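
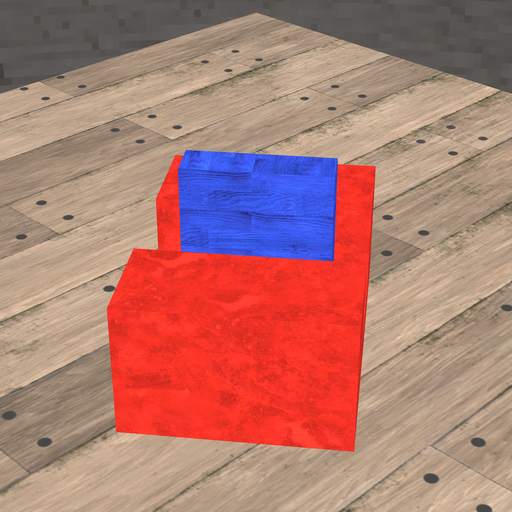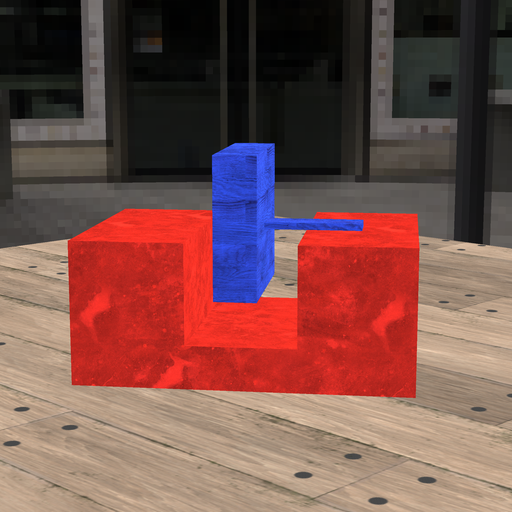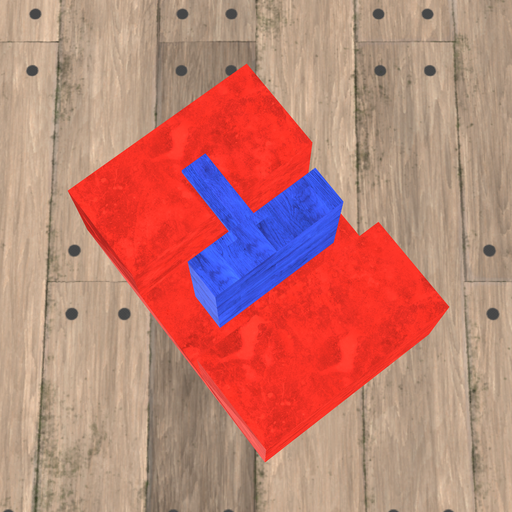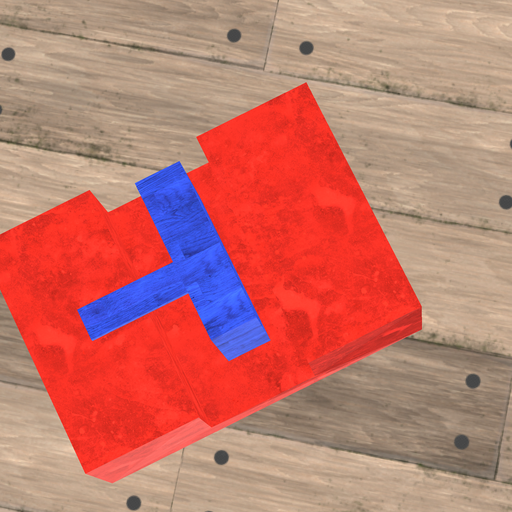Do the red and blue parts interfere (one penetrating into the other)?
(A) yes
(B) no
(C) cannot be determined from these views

(B) no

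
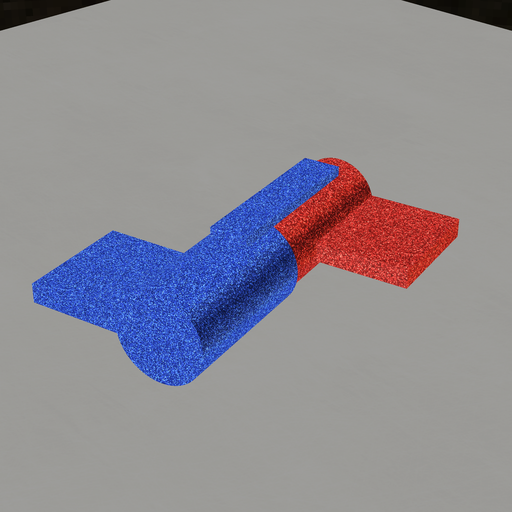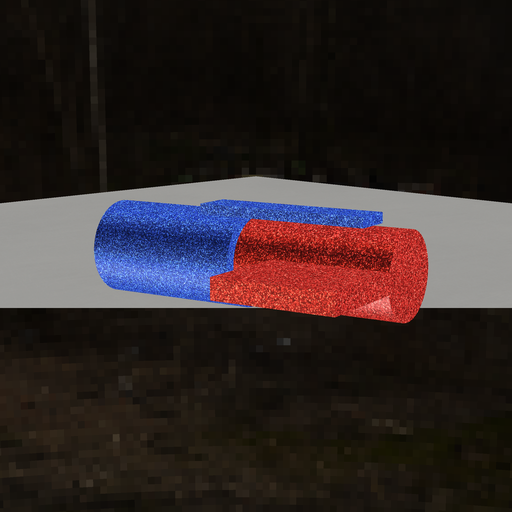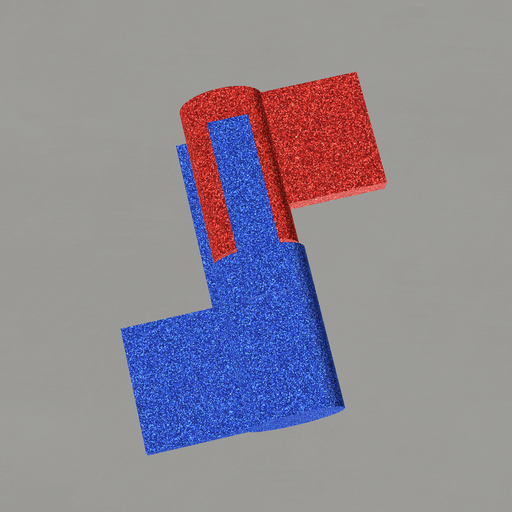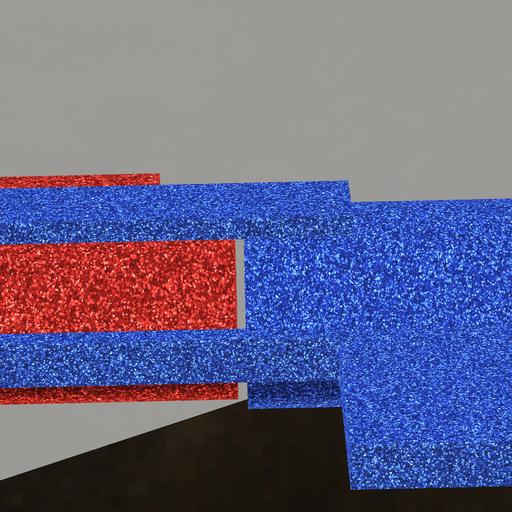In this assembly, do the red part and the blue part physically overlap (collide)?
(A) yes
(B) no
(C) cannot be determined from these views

(B) no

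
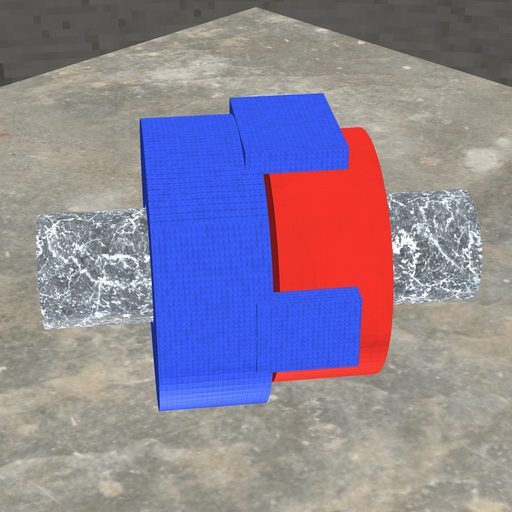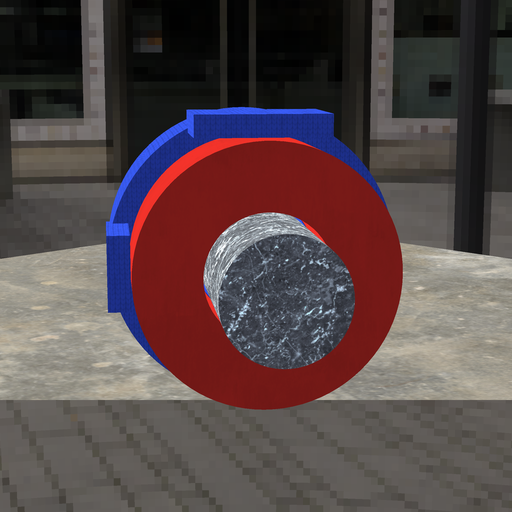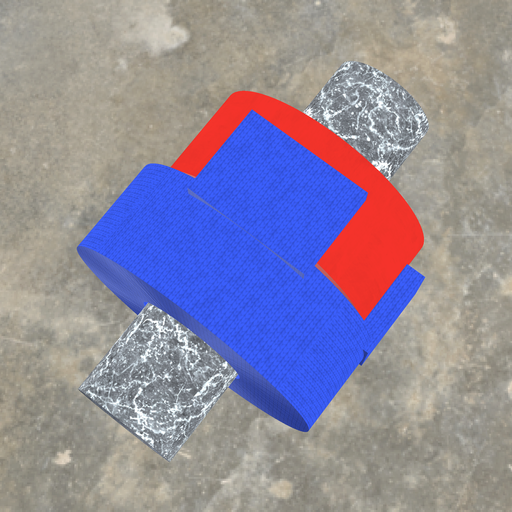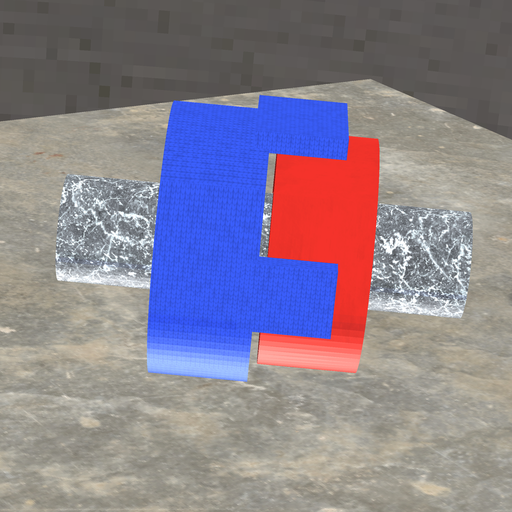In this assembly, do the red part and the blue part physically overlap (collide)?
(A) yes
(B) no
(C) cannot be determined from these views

(B) no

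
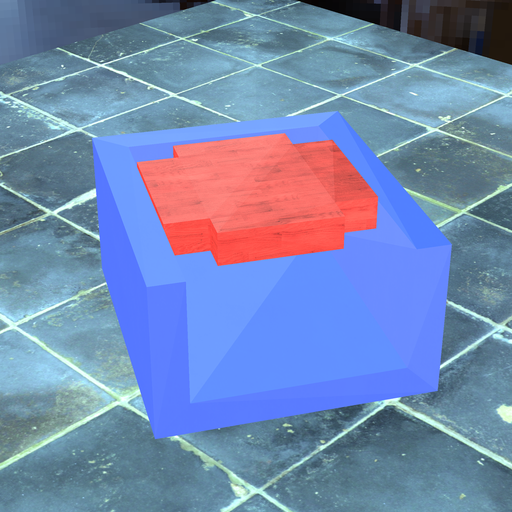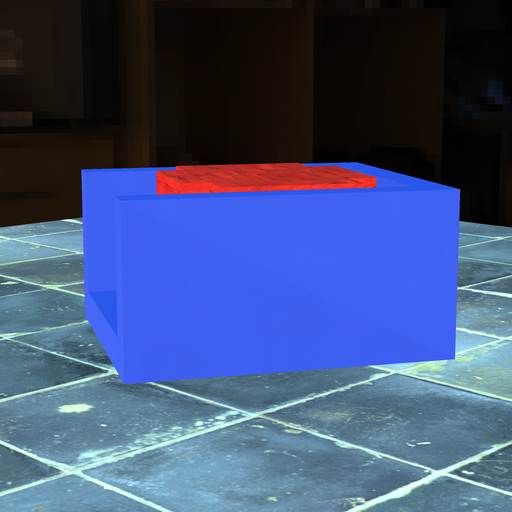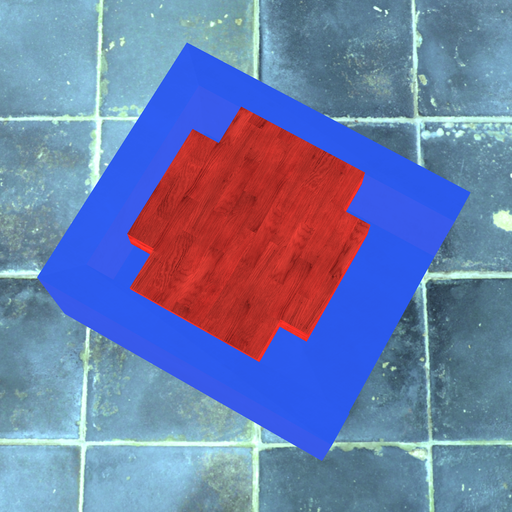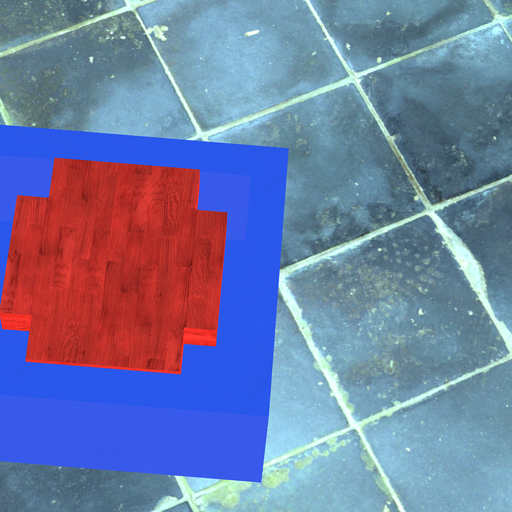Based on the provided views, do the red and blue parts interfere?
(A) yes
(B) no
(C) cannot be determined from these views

(B) no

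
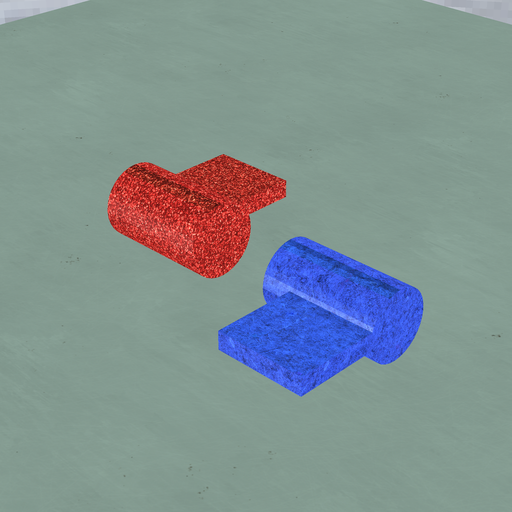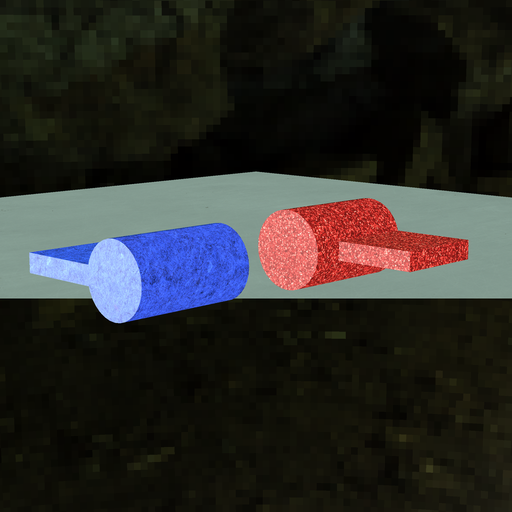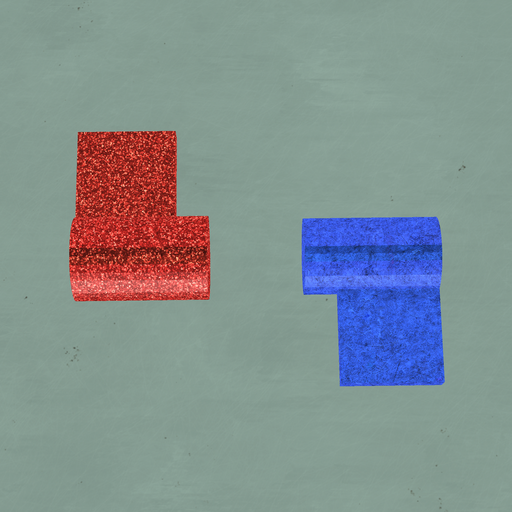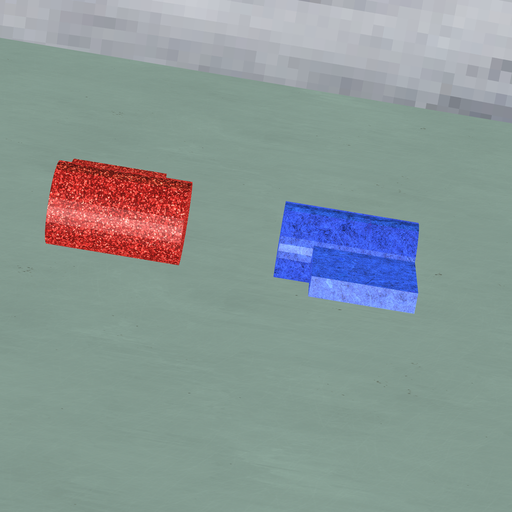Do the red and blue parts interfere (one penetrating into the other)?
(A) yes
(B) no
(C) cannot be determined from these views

(B) no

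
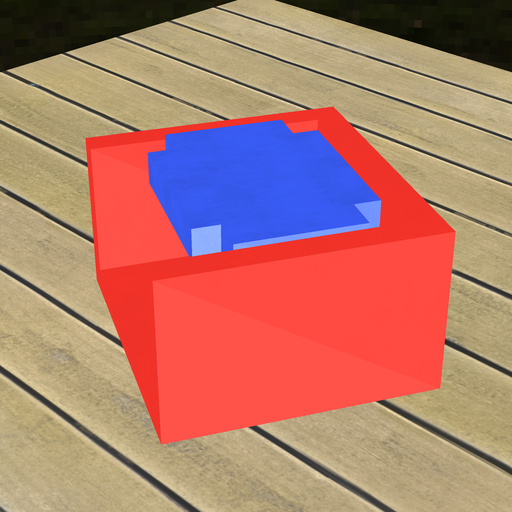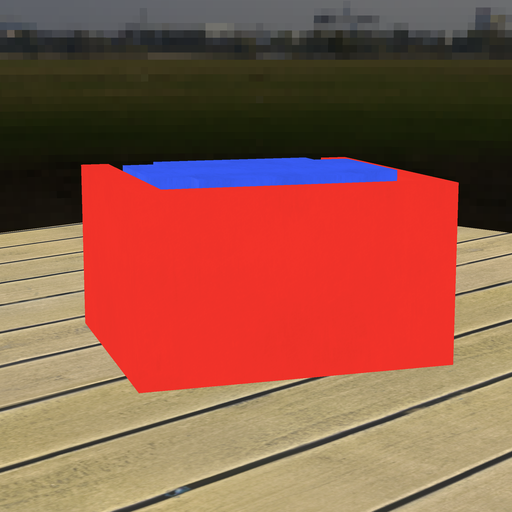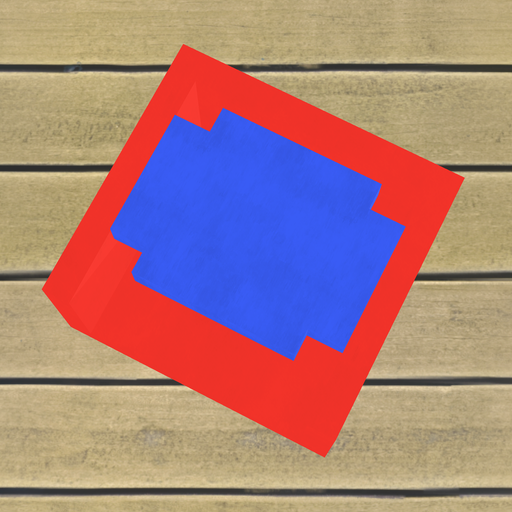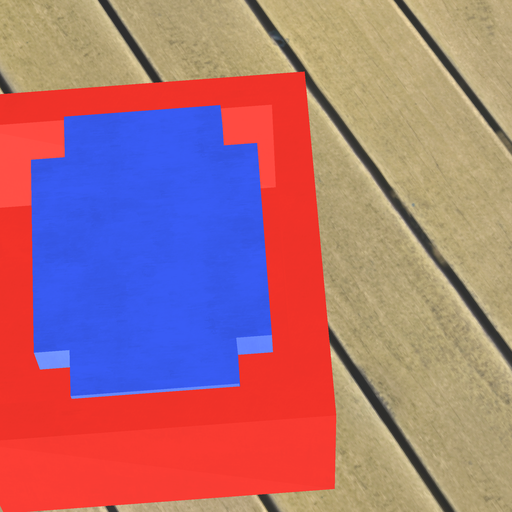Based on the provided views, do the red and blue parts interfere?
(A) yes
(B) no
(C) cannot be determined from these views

(B) no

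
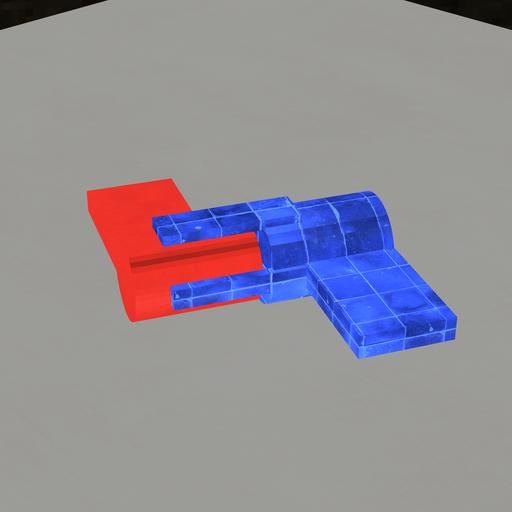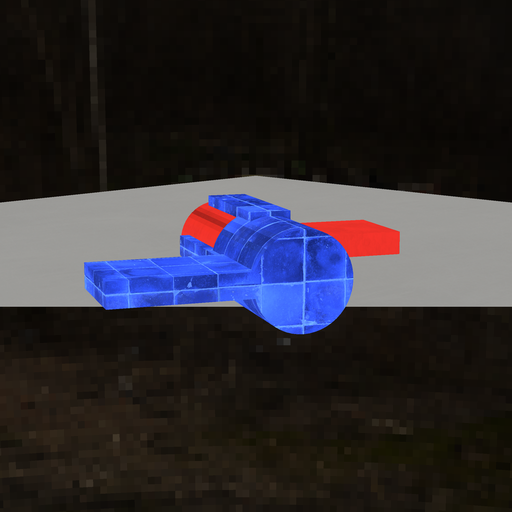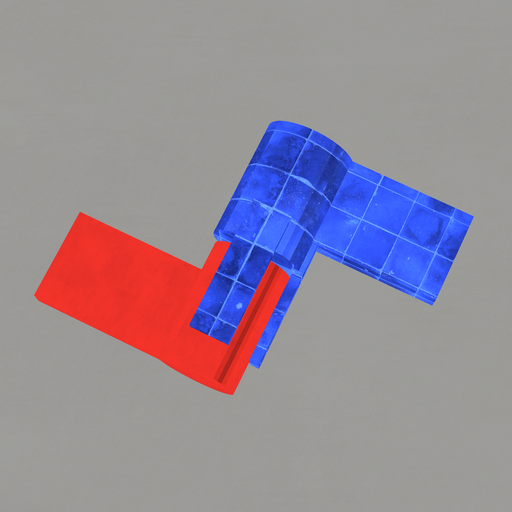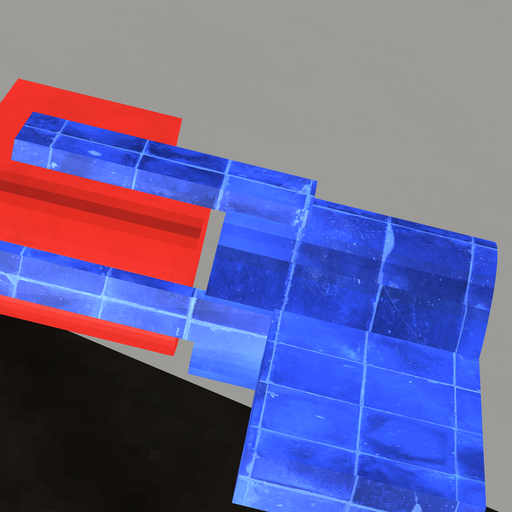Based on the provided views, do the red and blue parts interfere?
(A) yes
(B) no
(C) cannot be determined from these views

(B) no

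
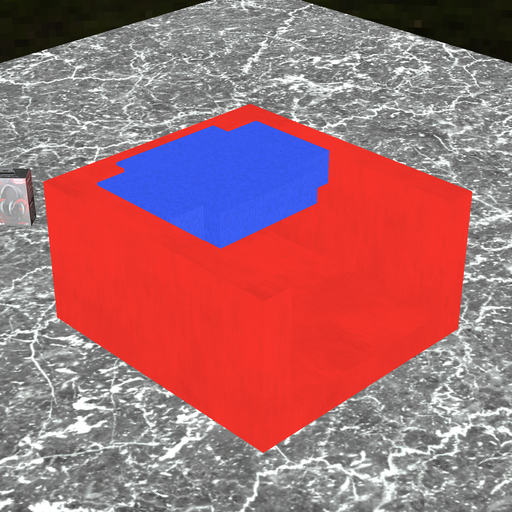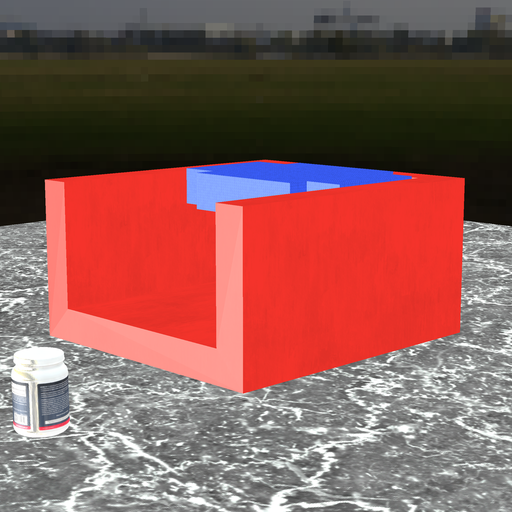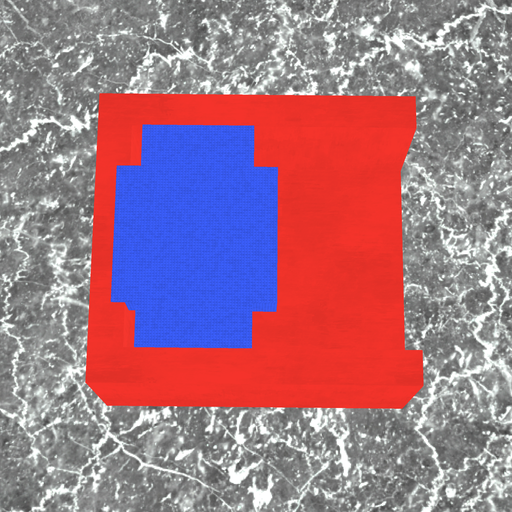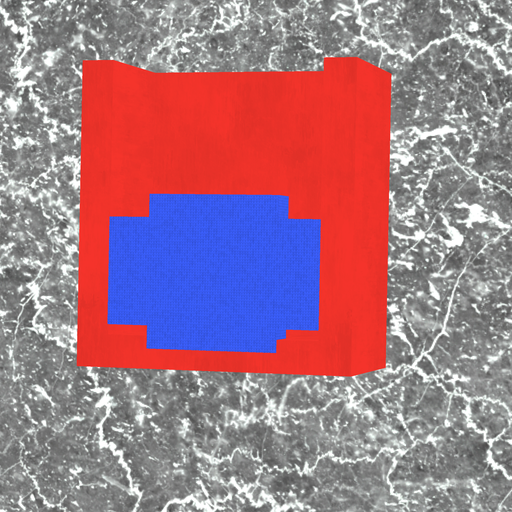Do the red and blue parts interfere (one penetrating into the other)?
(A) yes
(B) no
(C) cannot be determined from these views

(A) yes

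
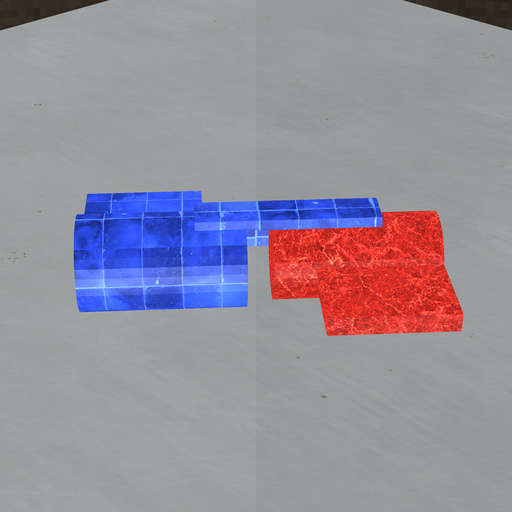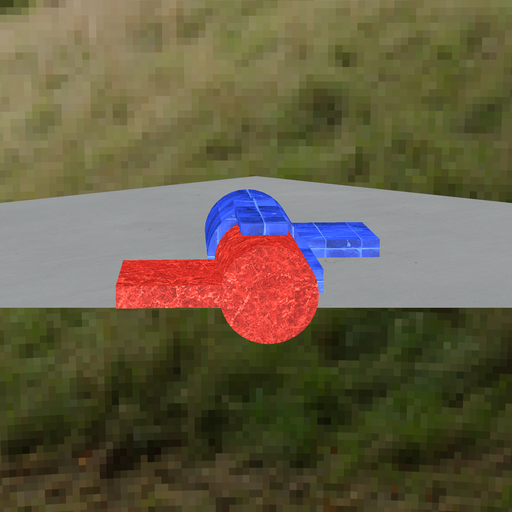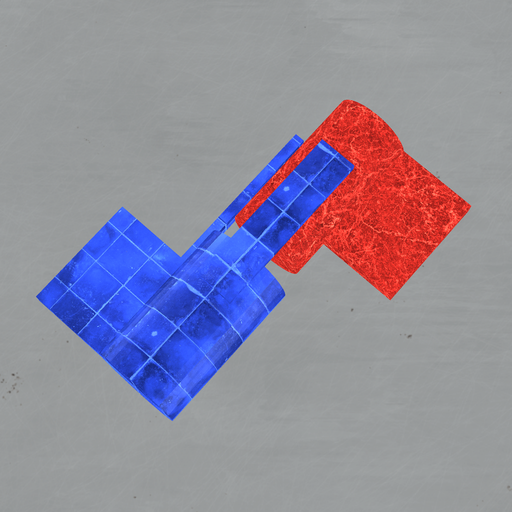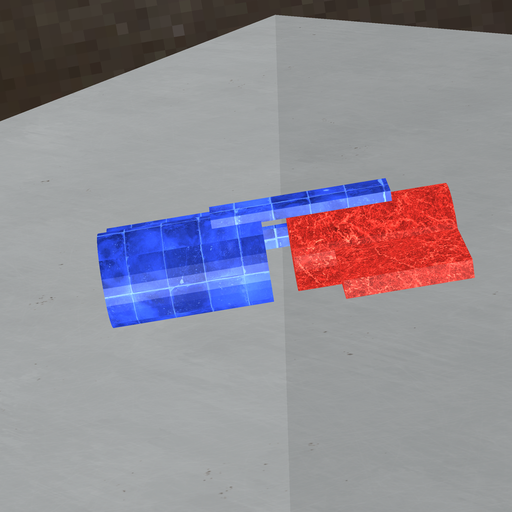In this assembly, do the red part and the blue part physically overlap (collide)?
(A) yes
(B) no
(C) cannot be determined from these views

(B) no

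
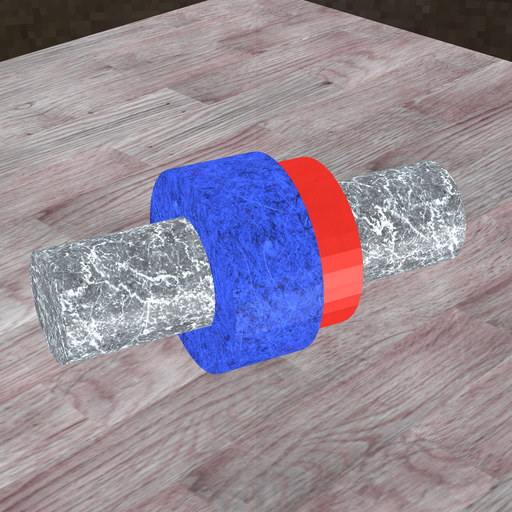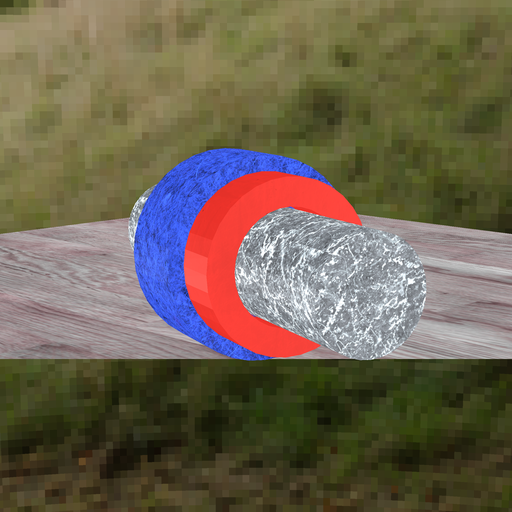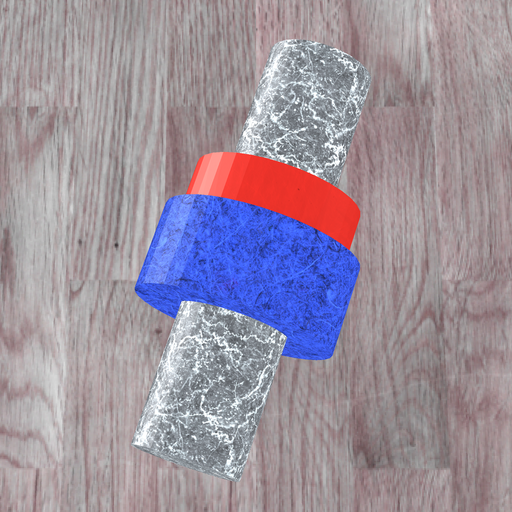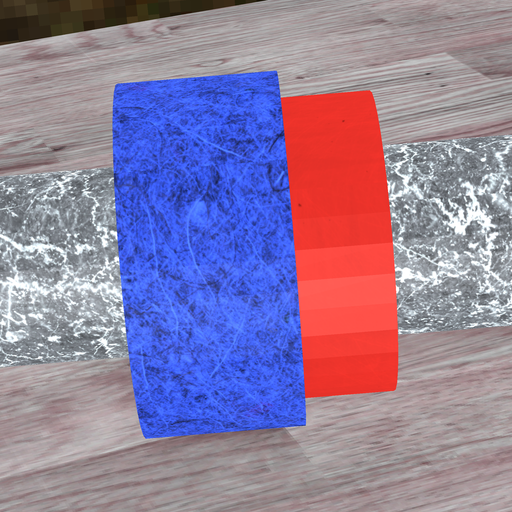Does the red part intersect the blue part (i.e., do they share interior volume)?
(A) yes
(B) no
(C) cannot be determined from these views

(A) yes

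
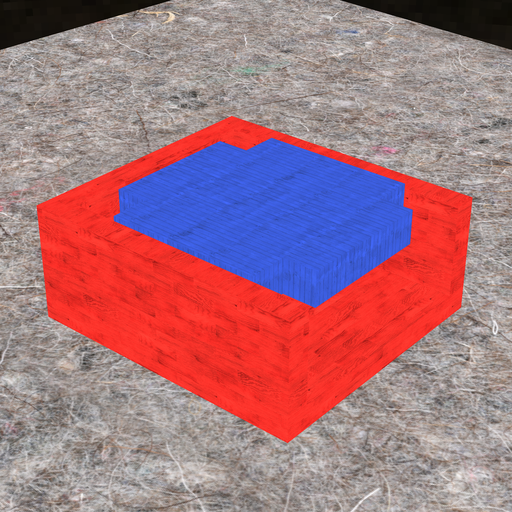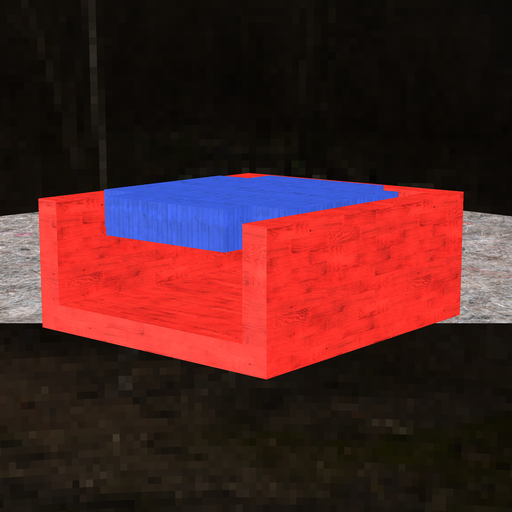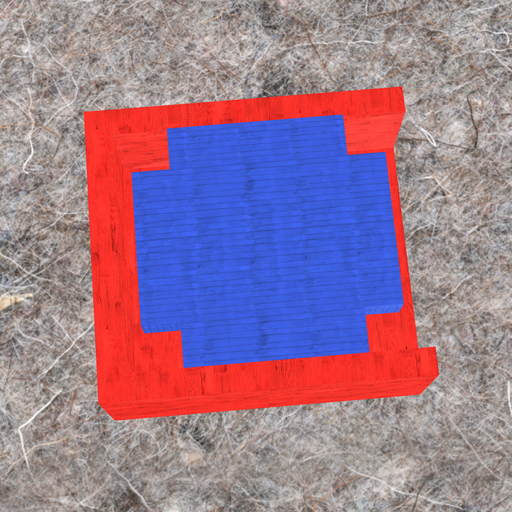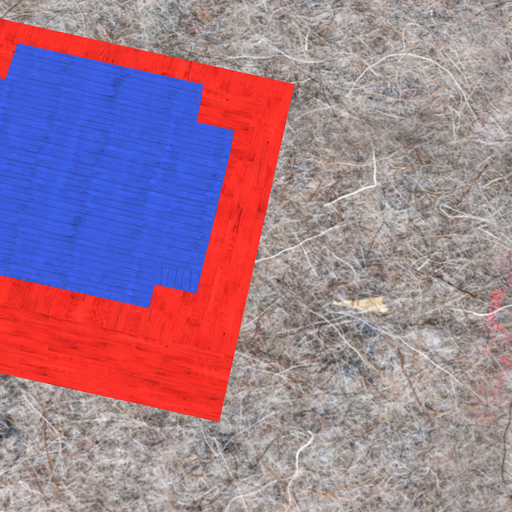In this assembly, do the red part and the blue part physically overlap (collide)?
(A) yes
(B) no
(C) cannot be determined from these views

(B) no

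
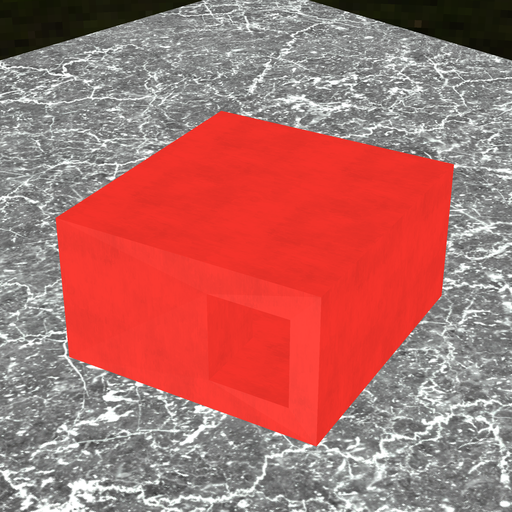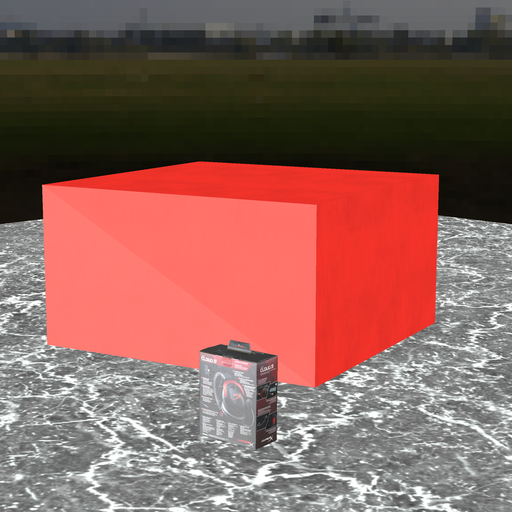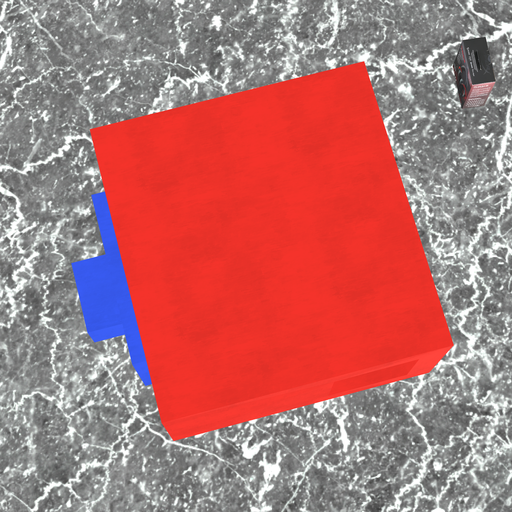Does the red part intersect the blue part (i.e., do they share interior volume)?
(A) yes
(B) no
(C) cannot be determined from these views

(C) cannot be determined from these views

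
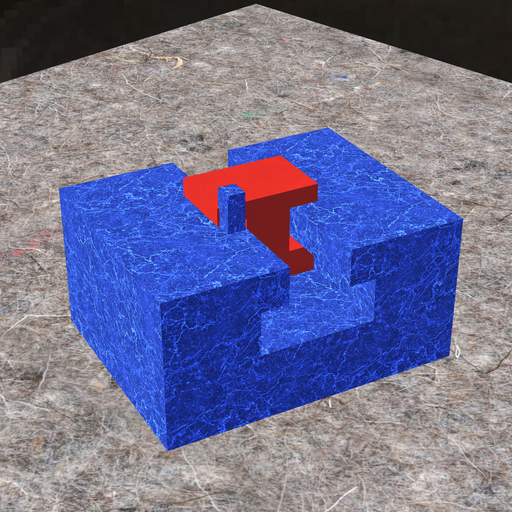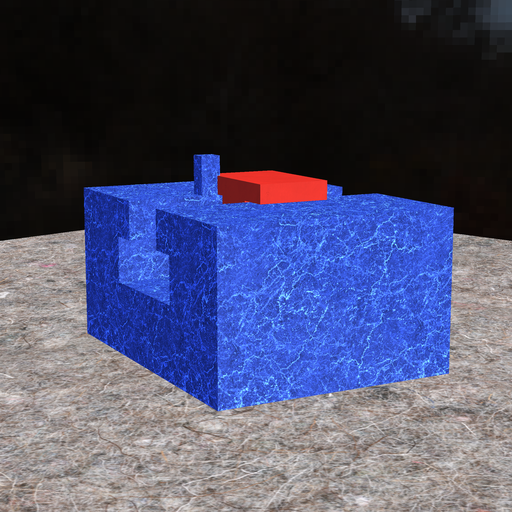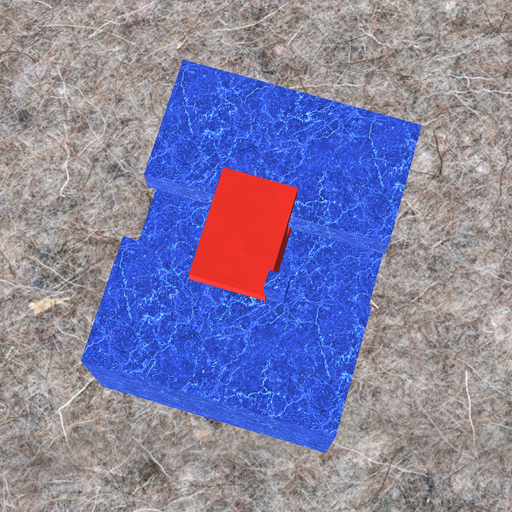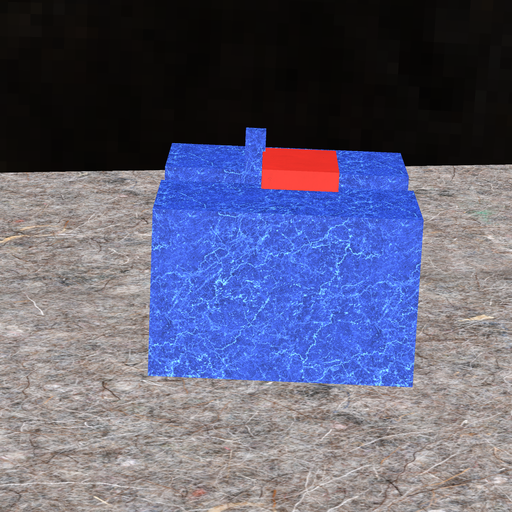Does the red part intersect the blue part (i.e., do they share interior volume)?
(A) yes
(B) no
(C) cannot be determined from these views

(A) yes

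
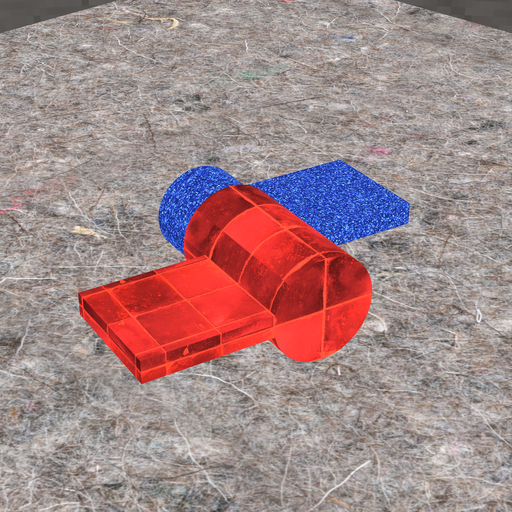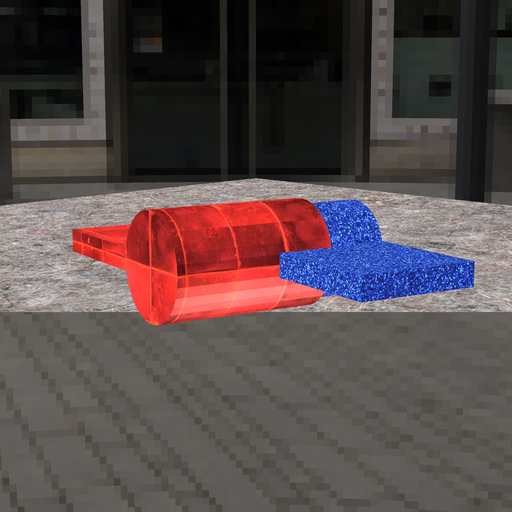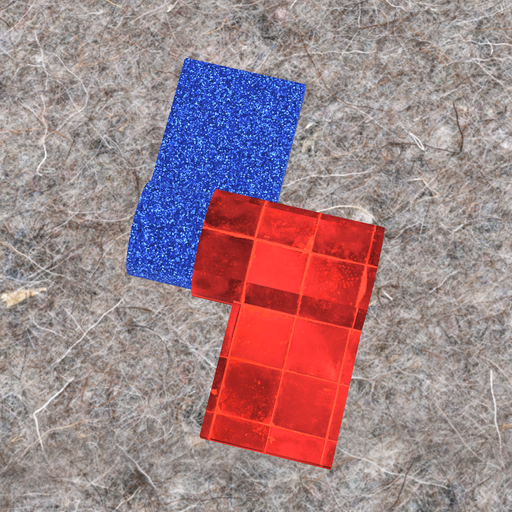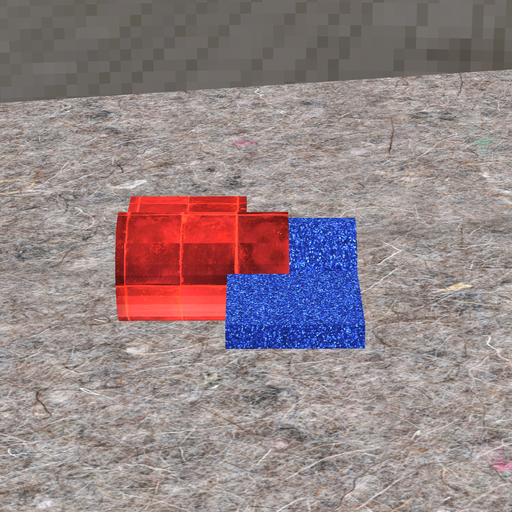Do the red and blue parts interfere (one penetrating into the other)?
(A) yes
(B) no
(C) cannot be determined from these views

(A) yes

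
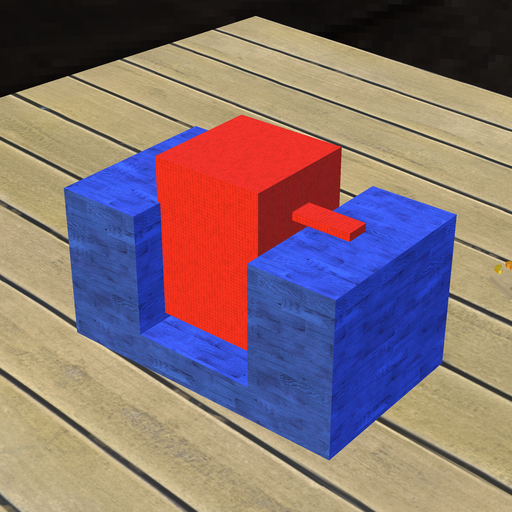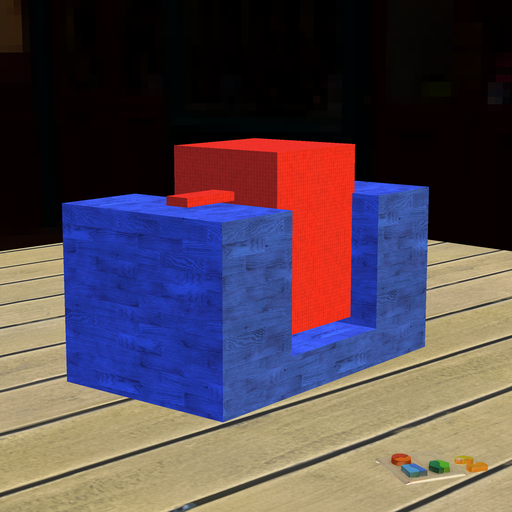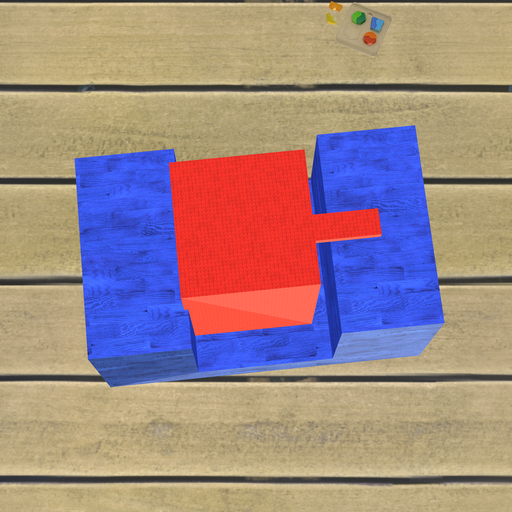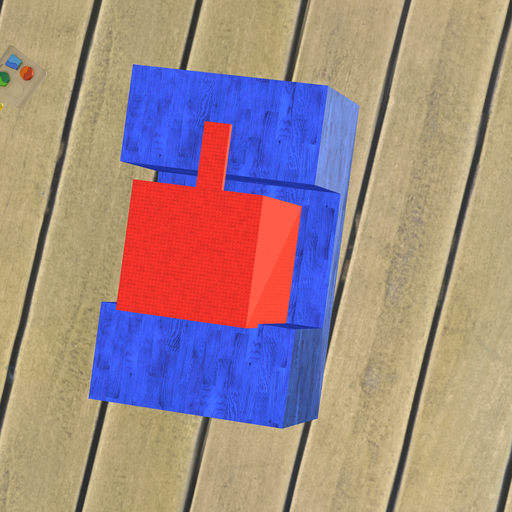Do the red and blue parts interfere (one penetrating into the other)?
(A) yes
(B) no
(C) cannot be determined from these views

(A) yes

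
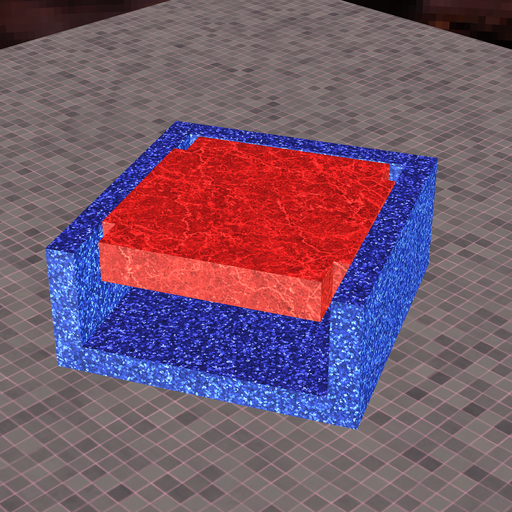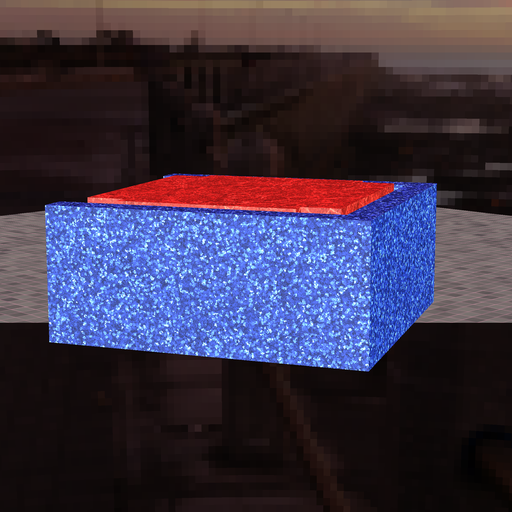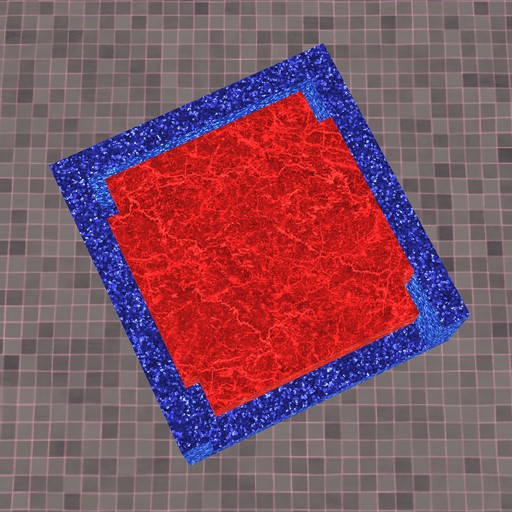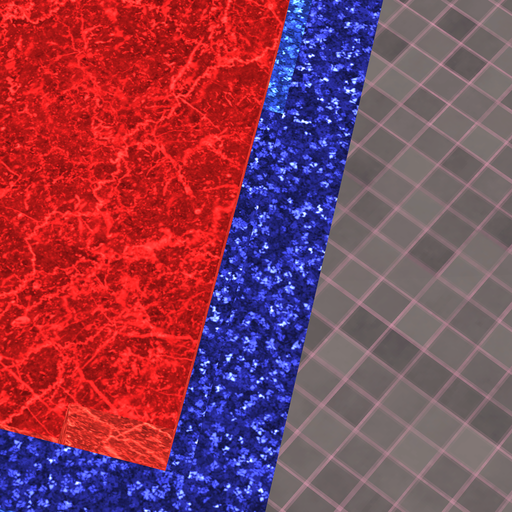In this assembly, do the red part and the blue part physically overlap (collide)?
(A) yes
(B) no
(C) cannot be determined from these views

(B) no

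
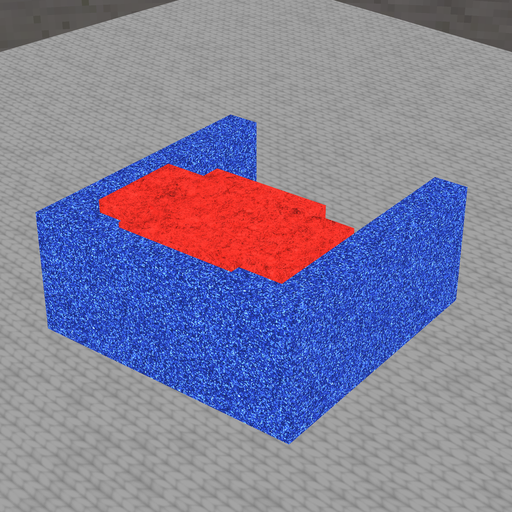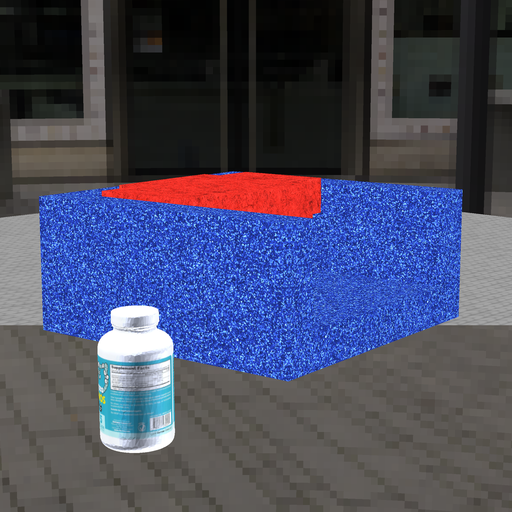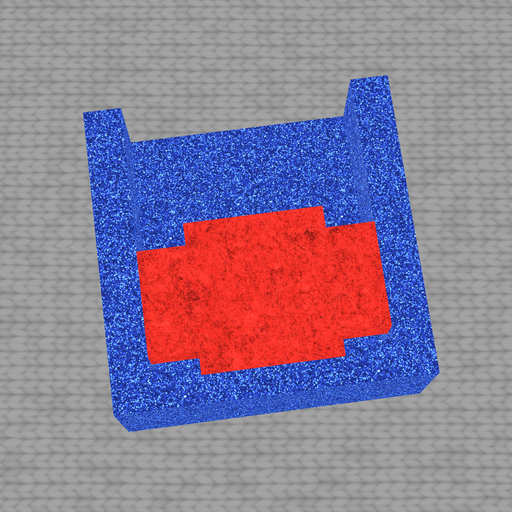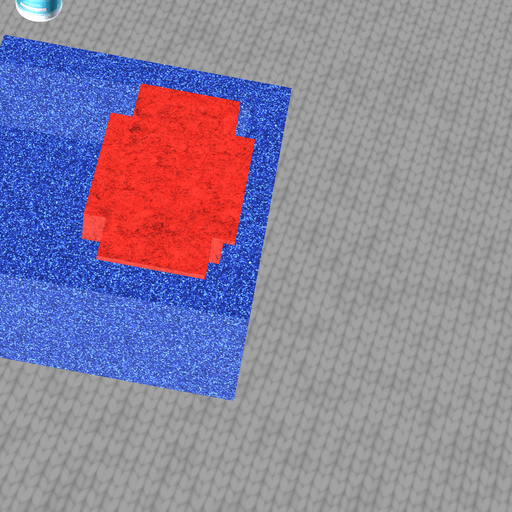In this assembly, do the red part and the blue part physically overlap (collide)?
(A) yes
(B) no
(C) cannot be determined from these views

(A) yes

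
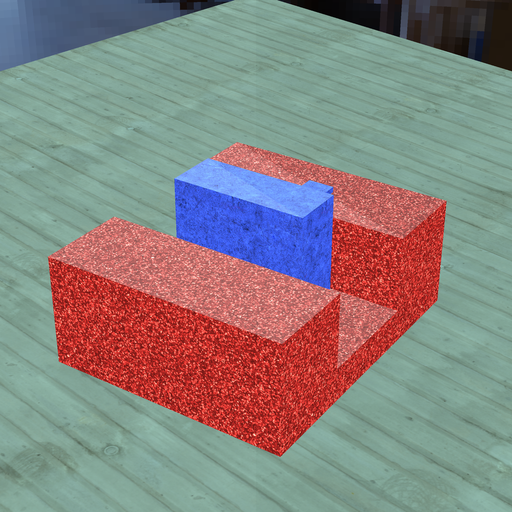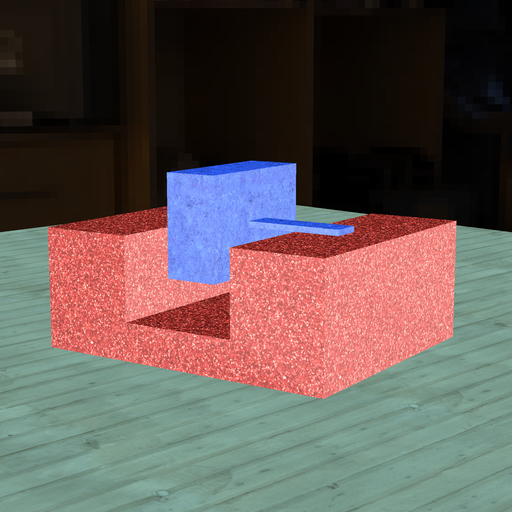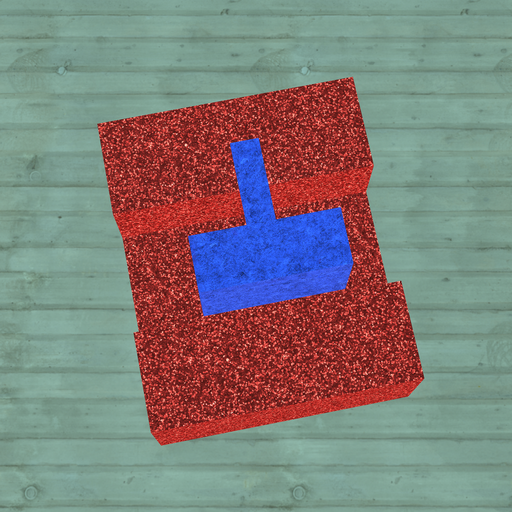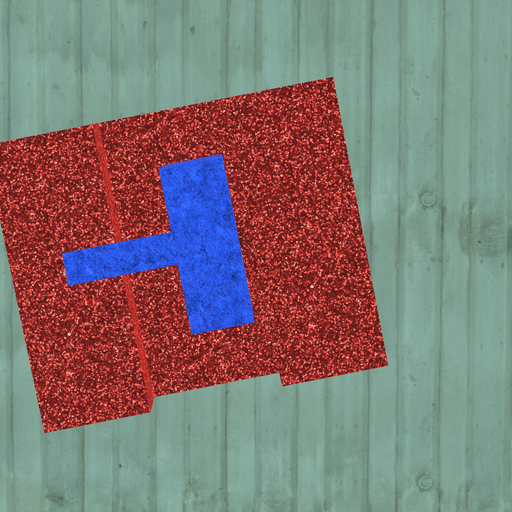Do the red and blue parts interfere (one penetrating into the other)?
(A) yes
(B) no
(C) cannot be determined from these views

(B) no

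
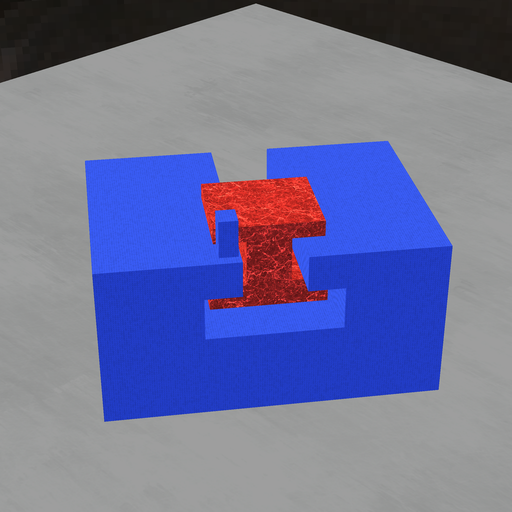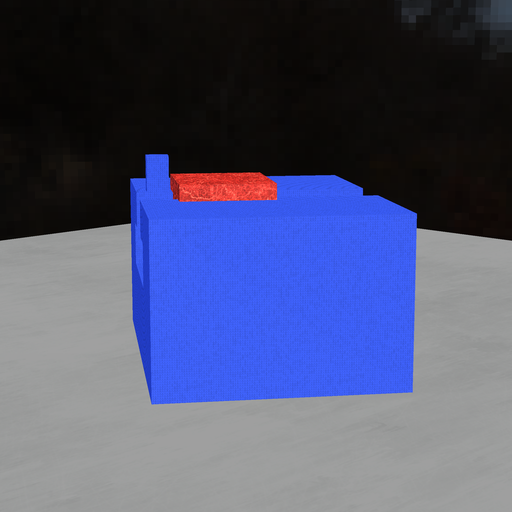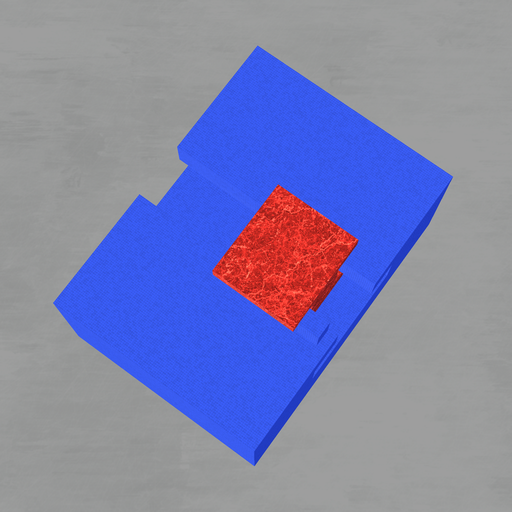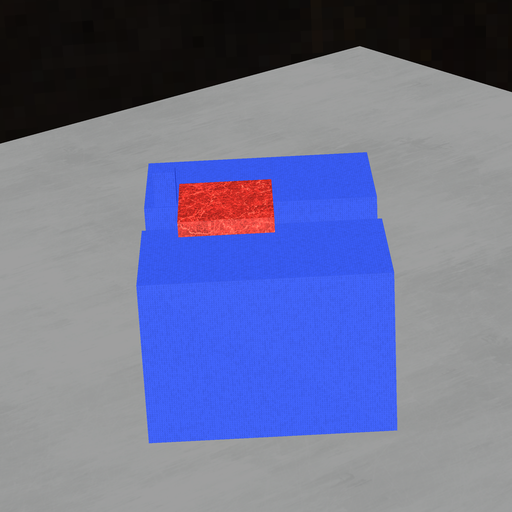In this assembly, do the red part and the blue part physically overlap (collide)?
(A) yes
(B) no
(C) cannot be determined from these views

(B) no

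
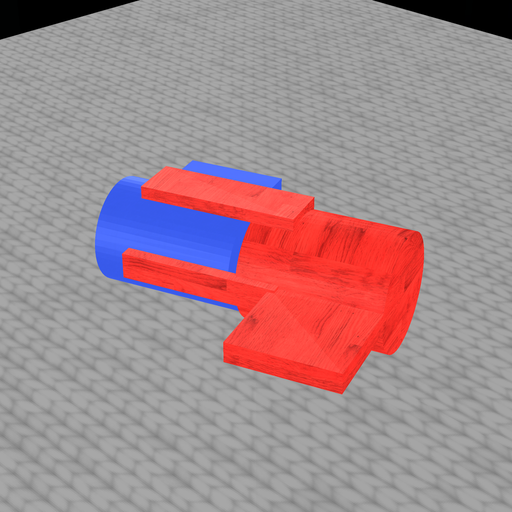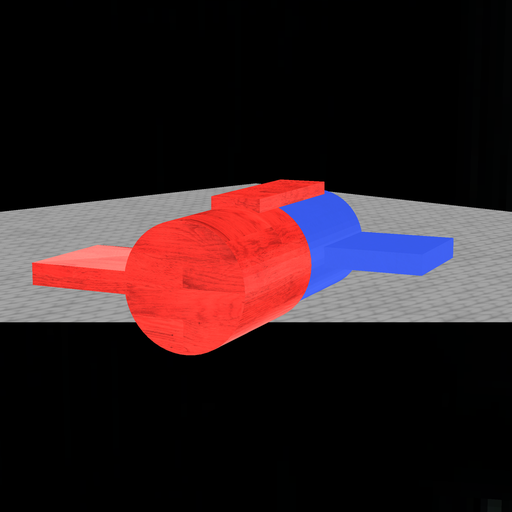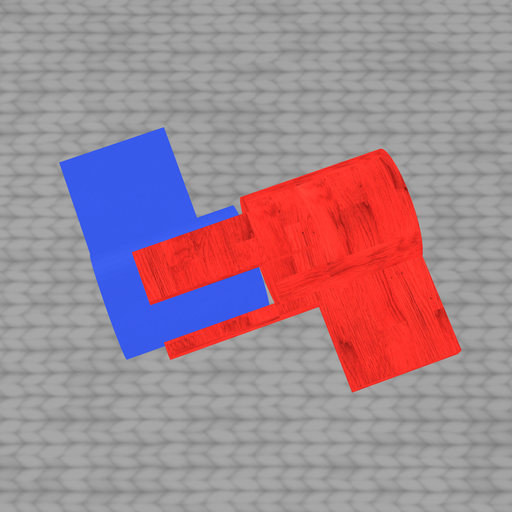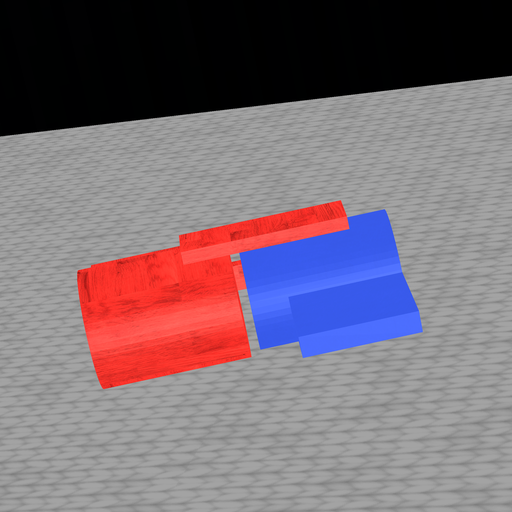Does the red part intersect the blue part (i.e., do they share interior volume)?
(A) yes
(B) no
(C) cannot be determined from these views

(B) no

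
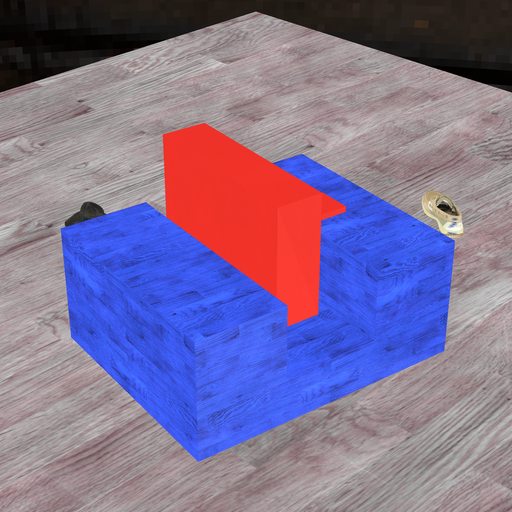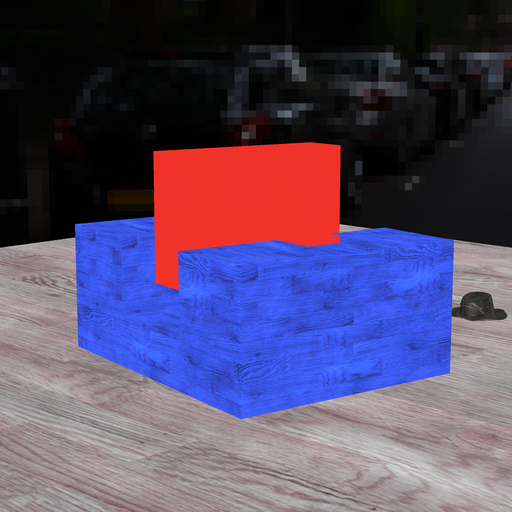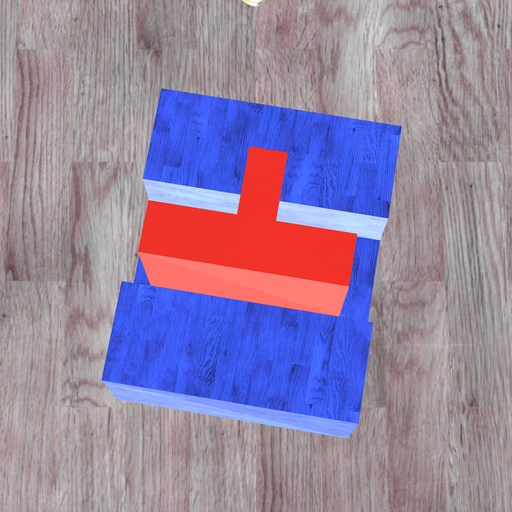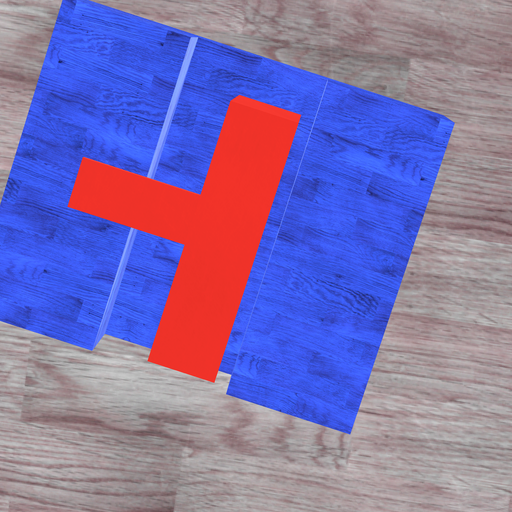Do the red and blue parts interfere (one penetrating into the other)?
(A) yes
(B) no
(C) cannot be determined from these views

(B) no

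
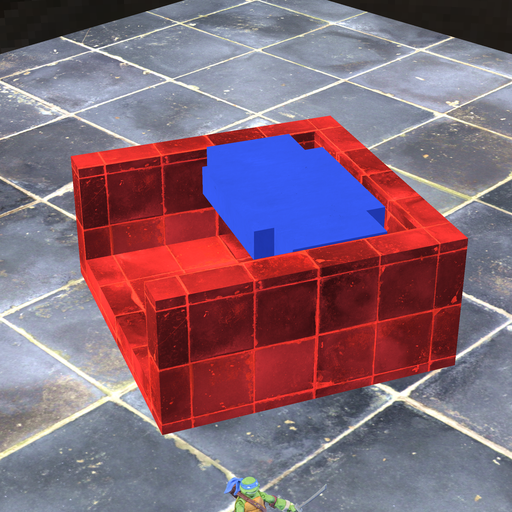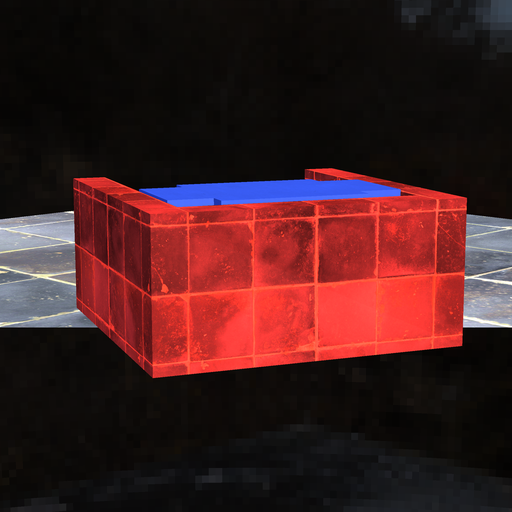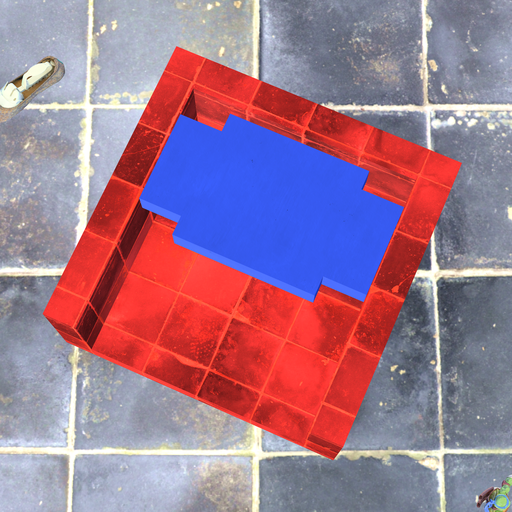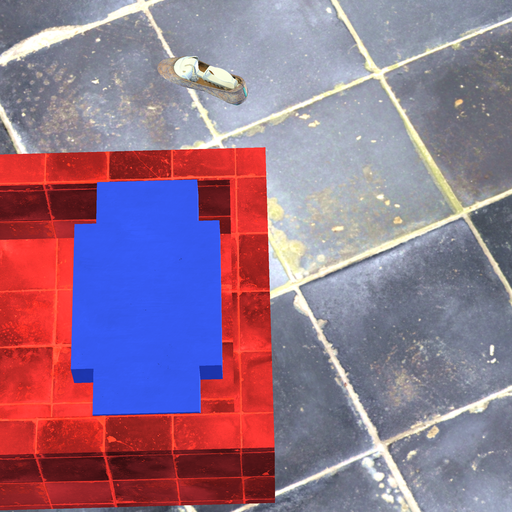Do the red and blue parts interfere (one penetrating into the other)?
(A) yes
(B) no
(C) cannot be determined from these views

(B) no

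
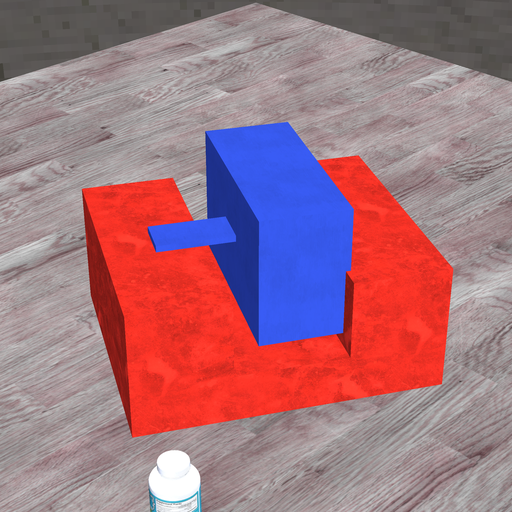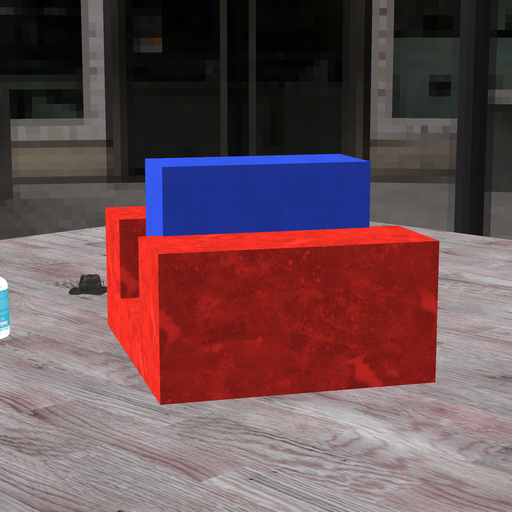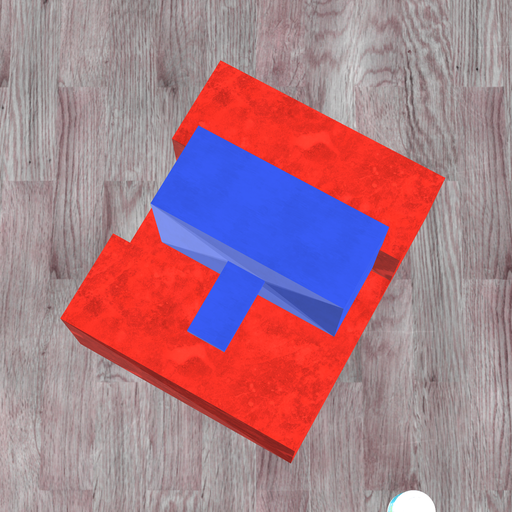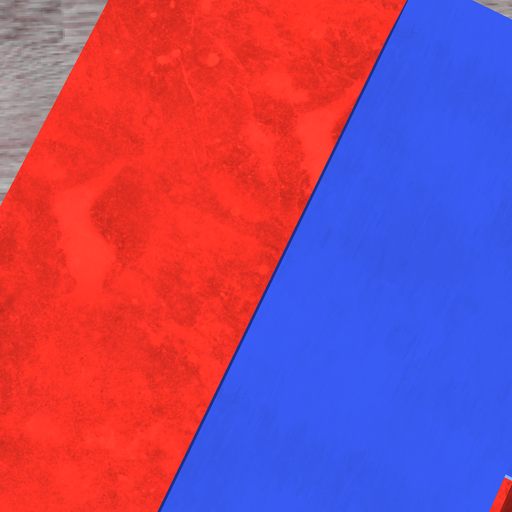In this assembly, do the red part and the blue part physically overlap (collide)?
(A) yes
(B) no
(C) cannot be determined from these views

(A) yes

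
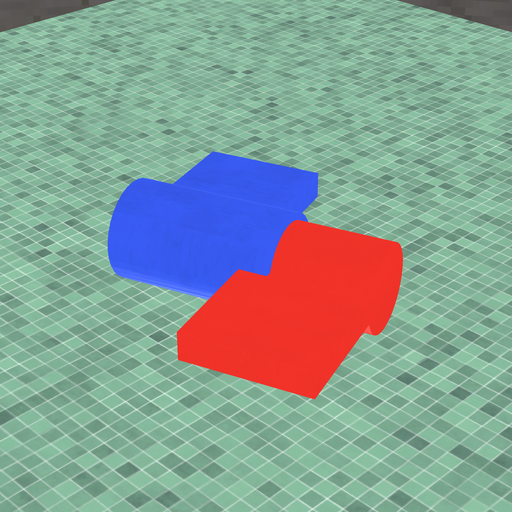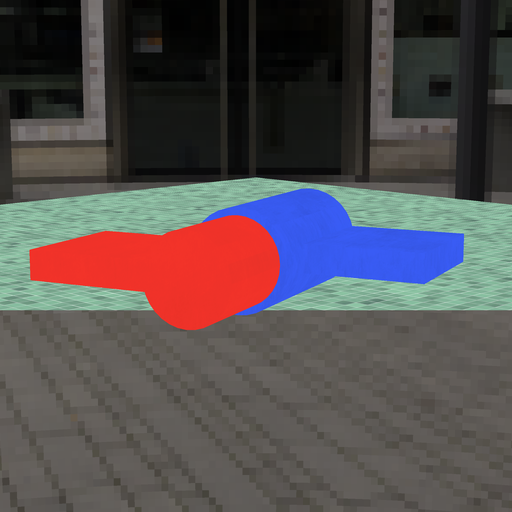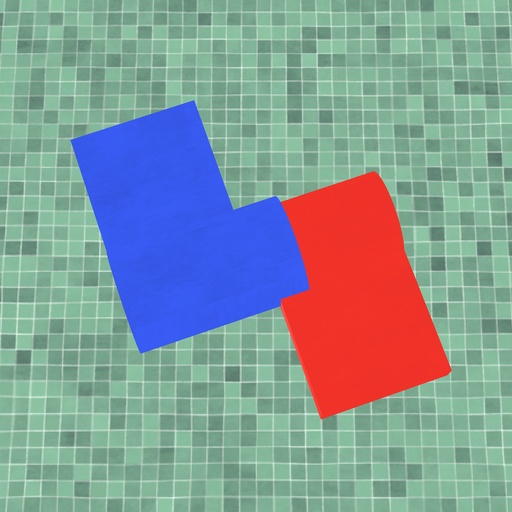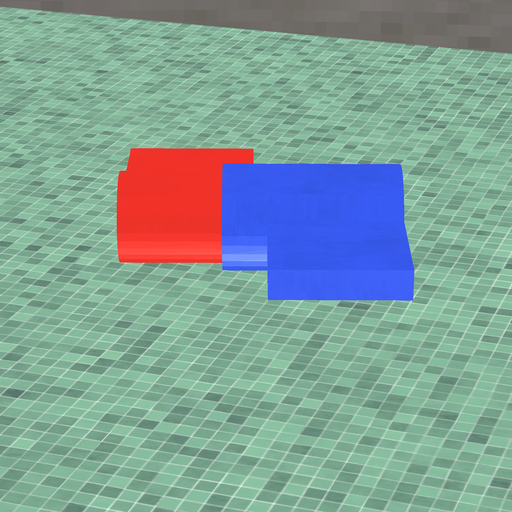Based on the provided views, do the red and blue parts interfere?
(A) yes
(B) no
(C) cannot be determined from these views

(A) yes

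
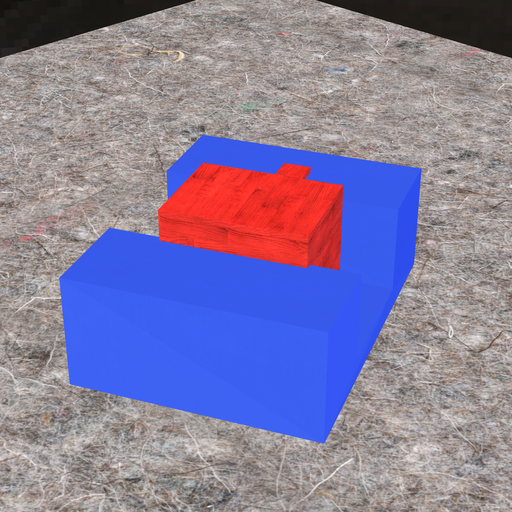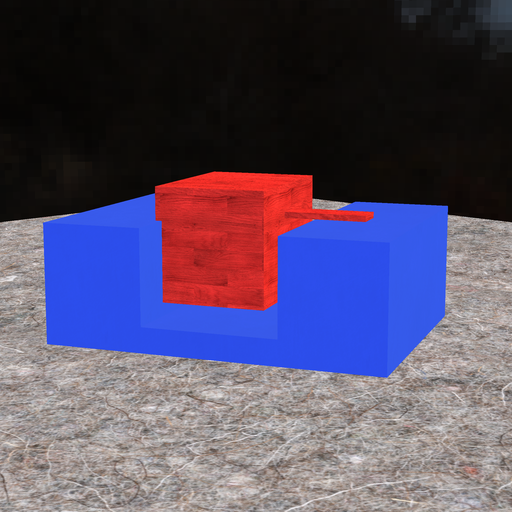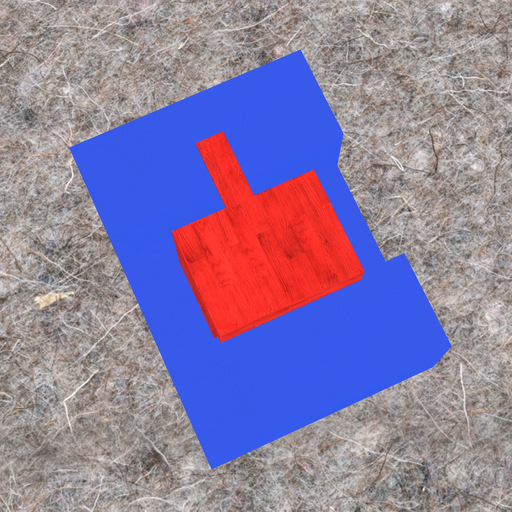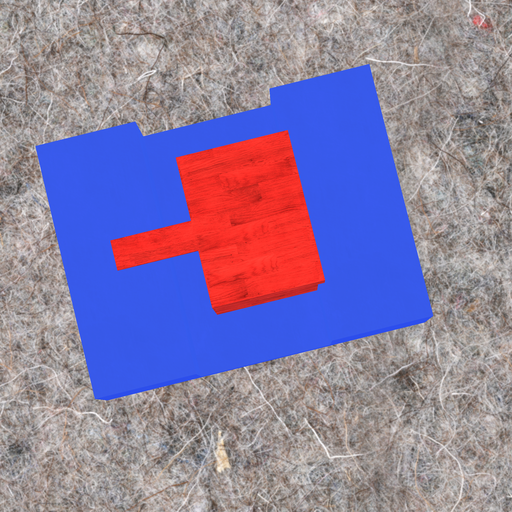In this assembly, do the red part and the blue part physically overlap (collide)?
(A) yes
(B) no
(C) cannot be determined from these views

(A) yes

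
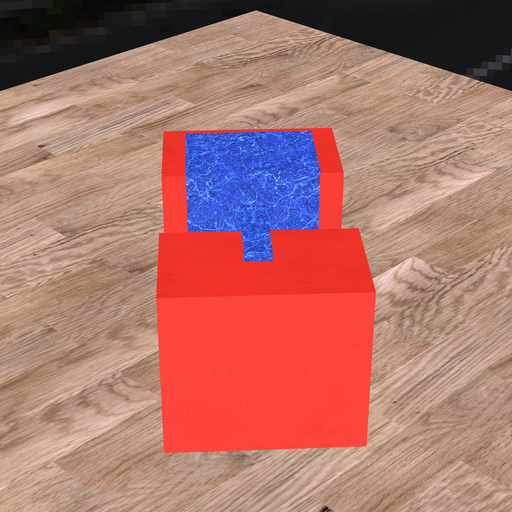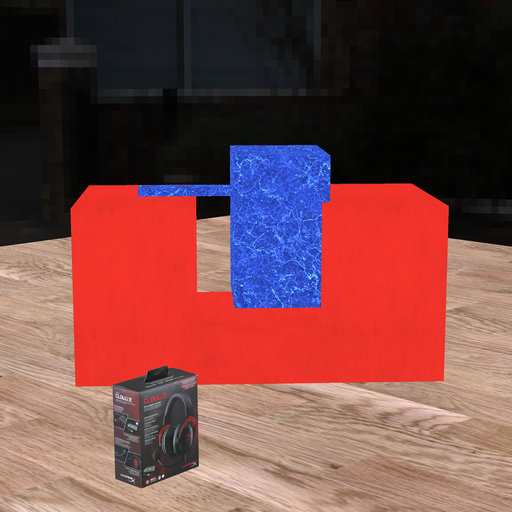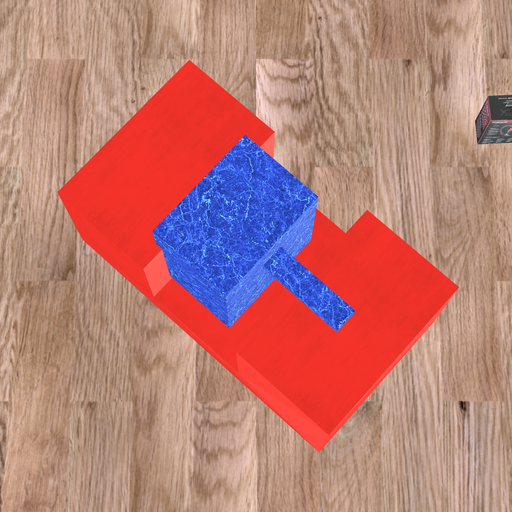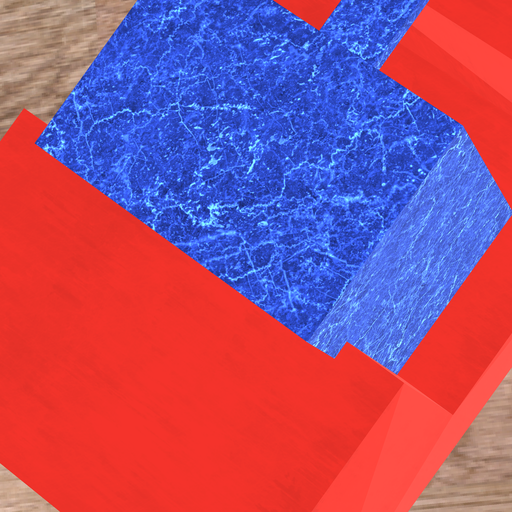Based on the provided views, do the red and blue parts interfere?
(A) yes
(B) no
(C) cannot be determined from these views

(A) yes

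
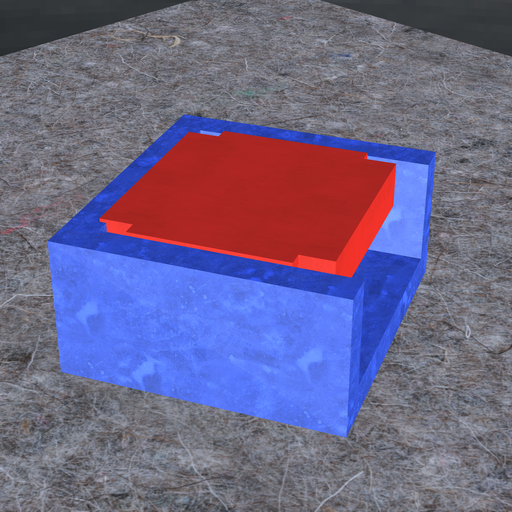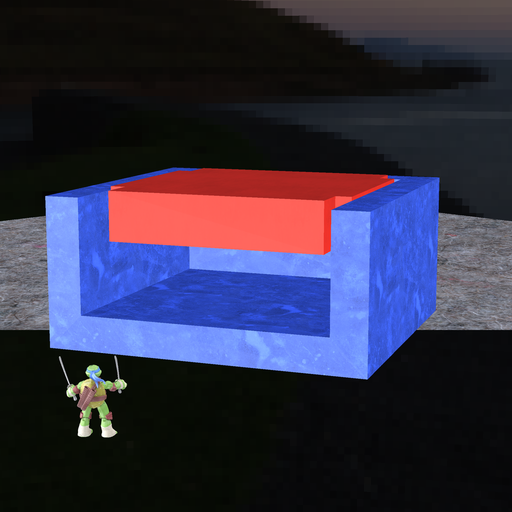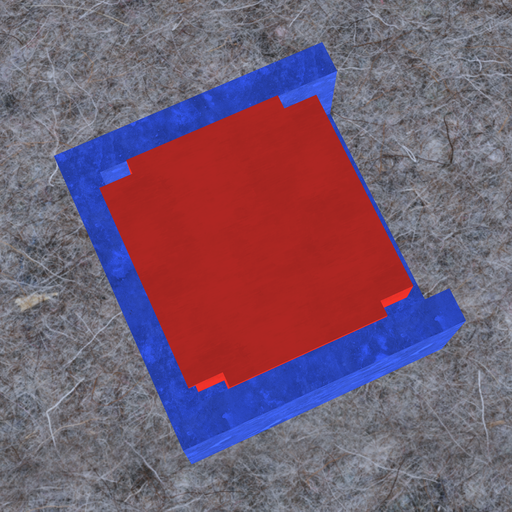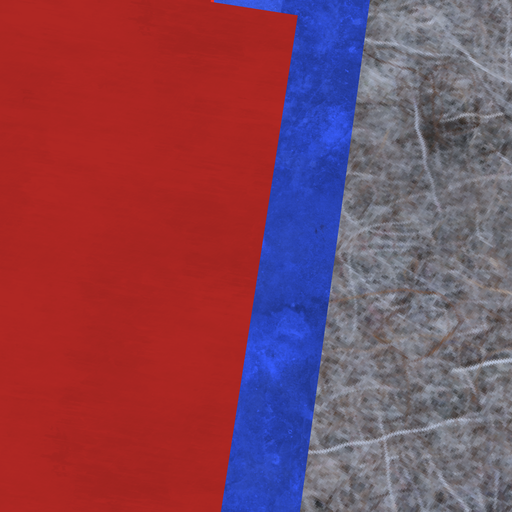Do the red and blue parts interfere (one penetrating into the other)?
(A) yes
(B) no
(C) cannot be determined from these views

(A) yes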